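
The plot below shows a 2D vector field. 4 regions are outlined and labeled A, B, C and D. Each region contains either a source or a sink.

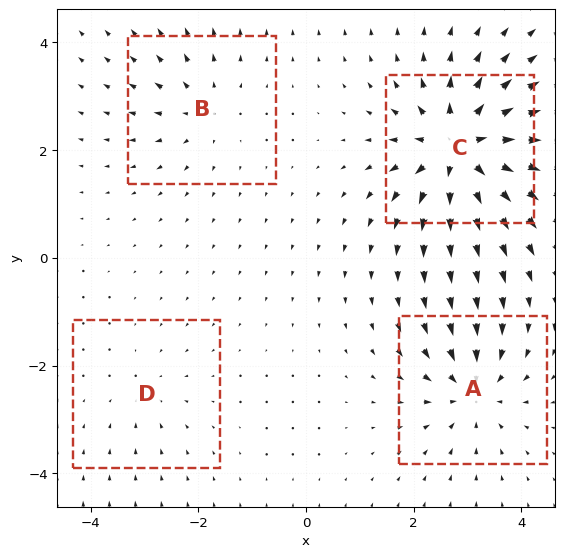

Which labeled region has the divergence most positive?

Divergence at each region's feature centre — A: about -6, B: about +4, C: about +9, D: about -2. Region C is most positive.

C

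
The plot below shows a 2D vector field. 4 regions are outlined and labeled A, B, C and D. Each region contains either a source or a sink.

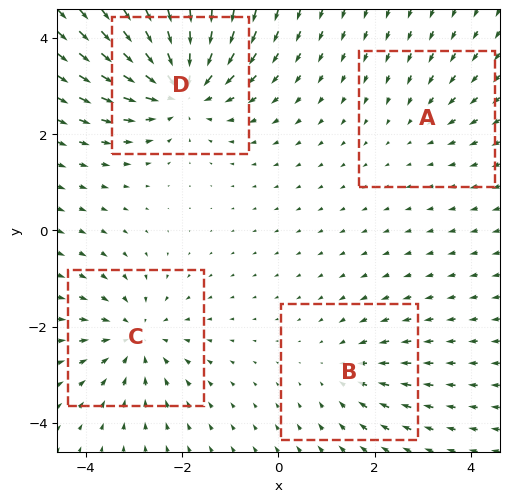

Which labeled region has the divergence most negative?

D

Divergence at each region's feature centre — A: about -2, B: about -3, C: about -5, D: about -7. Region D is most negative.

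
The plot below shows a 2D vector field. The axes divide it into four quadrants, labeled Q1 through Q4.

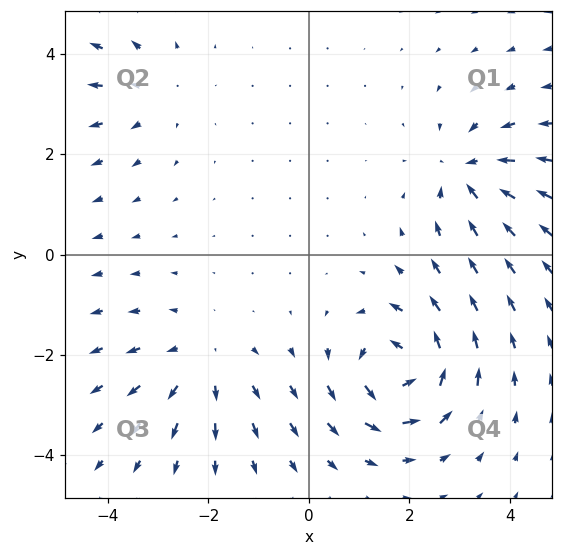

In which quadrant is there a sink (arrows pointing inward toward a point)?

Q1

The sink sits at approximately (3.2, 1.6), which lies in quadrant Q1. The divergence there is about -5, negative as expected for a sink.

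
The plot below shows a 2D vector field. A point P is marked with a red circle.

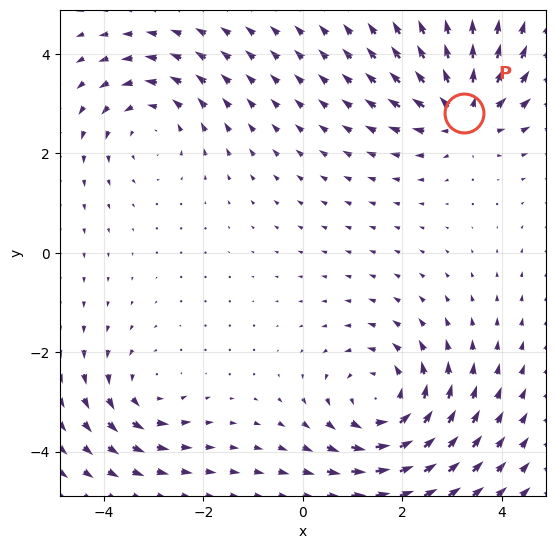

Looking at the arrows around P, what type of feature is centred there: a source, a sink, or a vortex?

At P (3.2, 2.8) the arrows spread outward. Divergence about +5, curl ≈0 — positive divergence with near-zero curl is a source.

source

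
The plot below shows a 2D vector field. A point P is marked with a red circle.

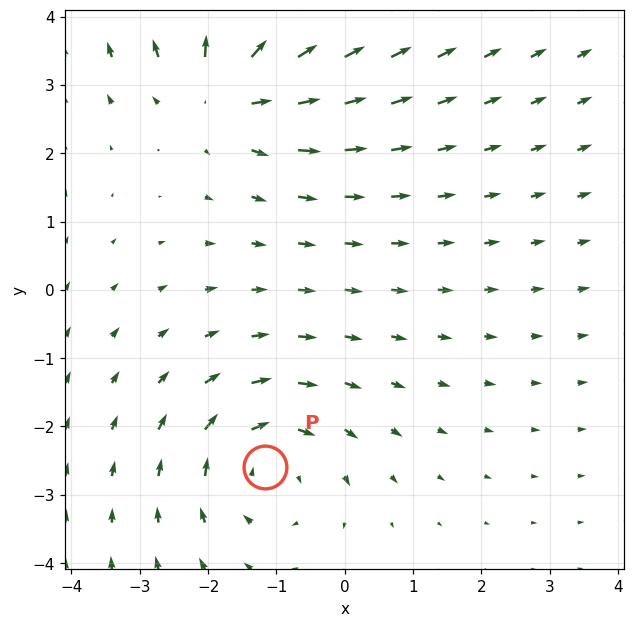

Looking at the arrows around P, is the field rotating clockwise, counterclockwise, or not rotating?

Near P at (-1.2, -2.6) the arrows circulate clockwise. The curl (z-component) there is about -4; negative curl means clockwise rotation.

clockwise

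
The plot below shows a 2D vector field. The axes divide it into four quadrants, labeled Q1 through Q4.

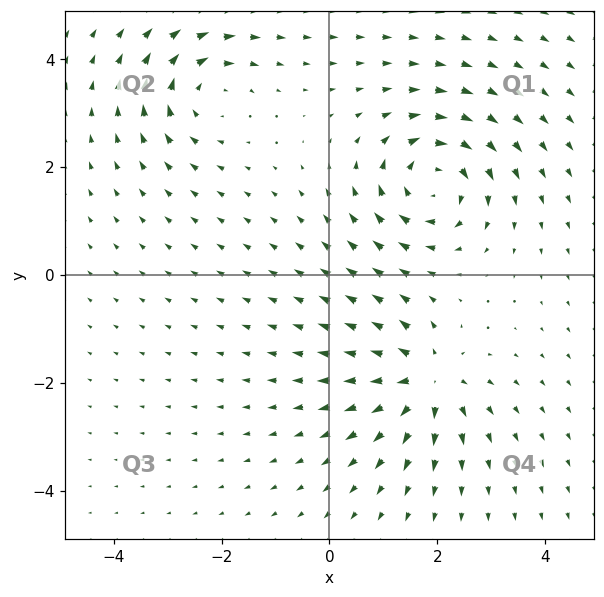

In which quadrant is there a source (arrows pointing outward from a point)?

The source sits at approximately (1.8, -2.0), which lies in quadrant Q4. The divergence there is about +6, positive as expected for a source.

Q4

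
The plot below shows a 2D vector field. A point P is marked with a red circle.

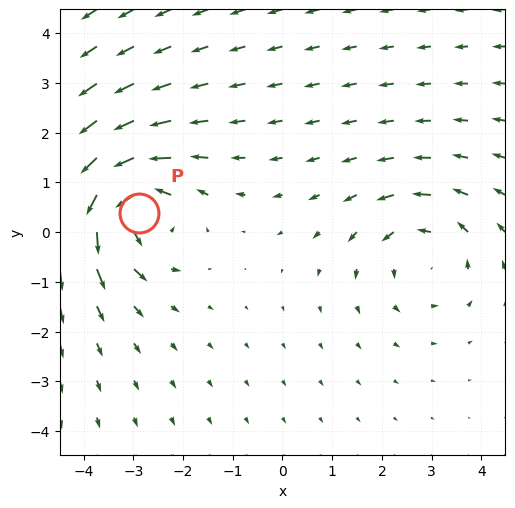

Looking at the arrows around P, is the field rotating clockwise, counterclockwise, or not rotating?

counterclockwise

Near P at (-2.9, 0.4) the arrows circulate counterclockwise. The curl (z-component) there is about +6; positive curl means counterclockwise rotation.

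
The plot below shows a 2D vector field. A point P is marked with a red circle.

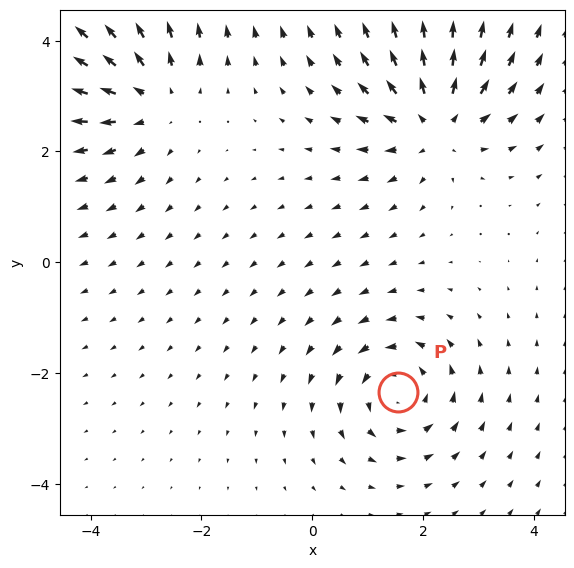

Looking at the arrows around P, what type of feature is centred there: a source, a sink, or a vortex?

At P (1.5, -2.4) the arrows circulate counterclockwise. Divergence ≈0, curl about +4 — near-zero divergence with nonzero curl is a vortex.

vortex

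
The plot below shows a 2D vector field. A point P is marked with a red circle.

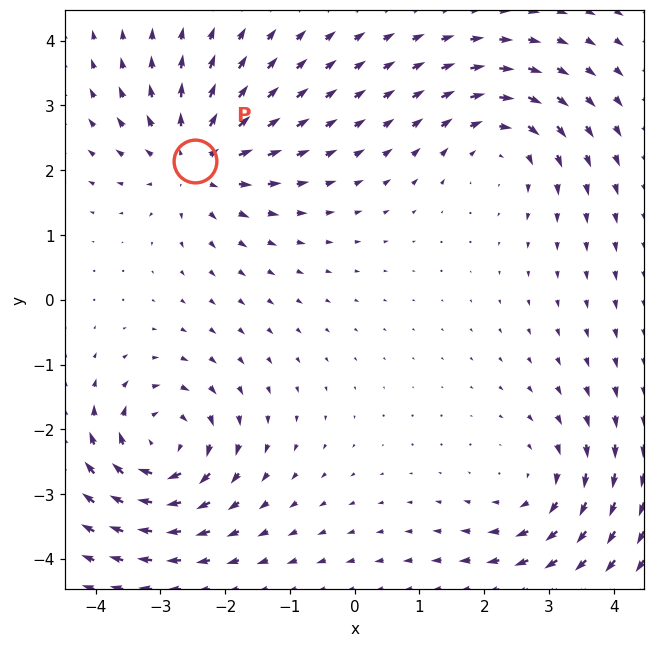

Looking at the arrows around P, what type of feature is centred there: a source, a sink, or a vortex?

At P (-2.5, 2.1) the arrows spread outward. Divergence about +5, curl ≈0 — positive divergence with near-zero curl is a source.

source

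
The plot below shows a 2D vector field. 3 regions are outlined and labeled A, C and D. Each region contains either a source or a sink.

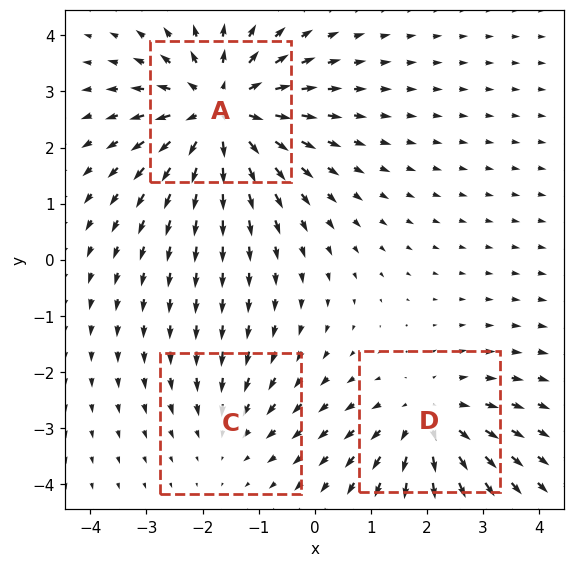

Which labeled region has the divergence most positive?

A

Divergence at each region's feature centre — A: about +5, C: about -2, D: about +3. Region A is most positive.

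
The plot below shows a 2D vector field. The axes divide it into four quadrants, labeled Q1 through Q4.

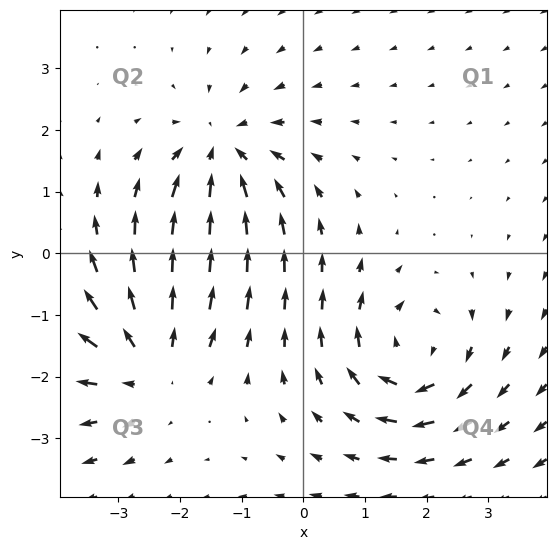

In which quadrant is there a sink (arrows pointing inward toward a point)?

The sink sits at approximately (-1.3, 1.6), which lies in quadrant Q2. The divergence there is about -3, negative as expected for a sink.

Q2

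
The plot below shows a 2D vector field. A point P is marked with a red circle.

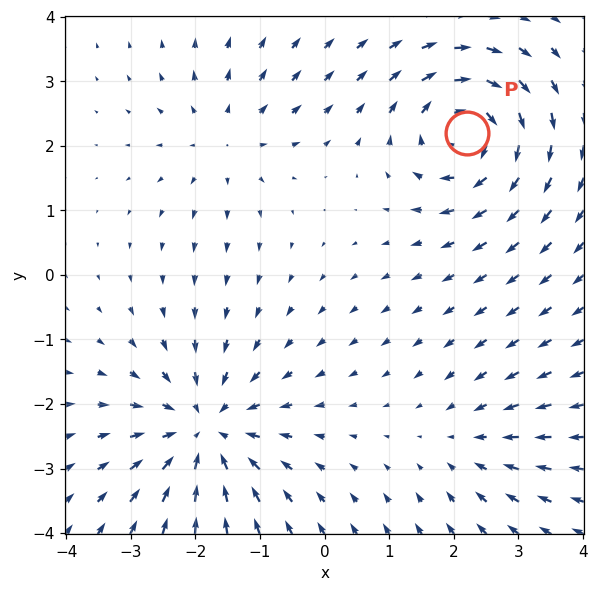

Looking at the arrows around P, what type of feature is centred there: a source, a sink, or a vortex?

At P (2.2, 2.2) the arrows circulate clockwise. Divergence ≈0, curl about -6 — near-zero divergence with nonzero curl is a vortex.

vortex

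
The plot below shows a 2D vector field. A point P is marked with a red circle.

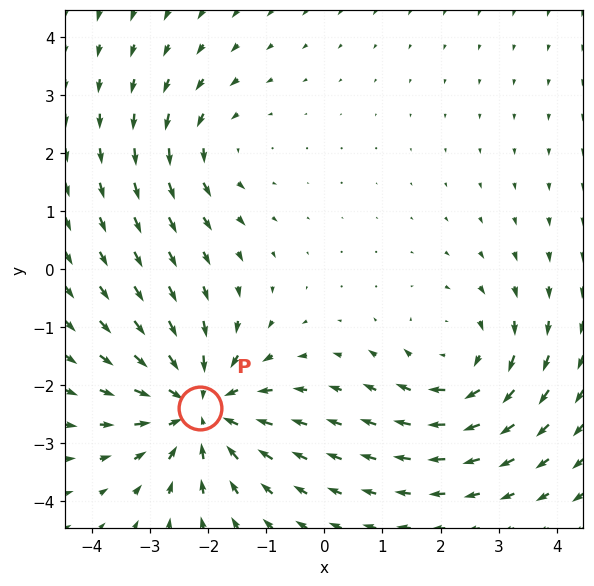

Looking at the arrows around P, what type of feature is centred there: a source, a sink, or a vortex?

At P (-2.1, -2.4) the arrows converge inward. Divergence about -5, curl ≈0 — negative divergence with near-zero curl is a sink.

sink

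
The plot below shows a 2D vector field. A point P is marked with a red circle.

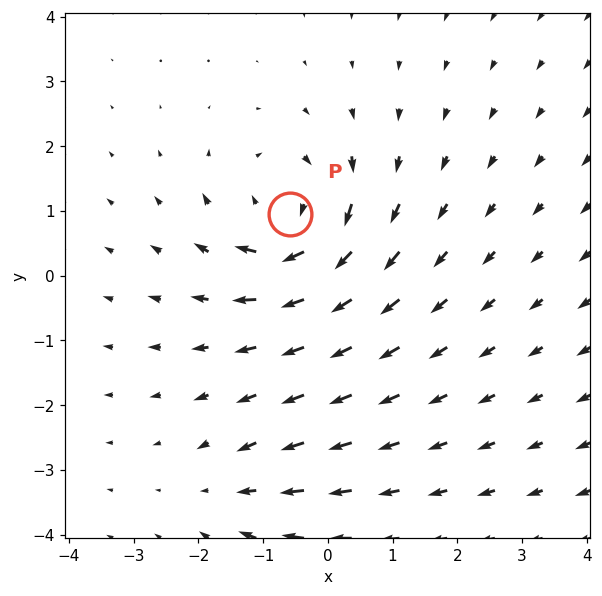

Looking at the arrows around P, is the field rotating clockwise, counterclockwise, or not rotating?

clockwise

Near P at (-0.6, 1.0) the arrows circulate clockwise. The curl (z-component) there is about -5; negative curl means clockwise rotation.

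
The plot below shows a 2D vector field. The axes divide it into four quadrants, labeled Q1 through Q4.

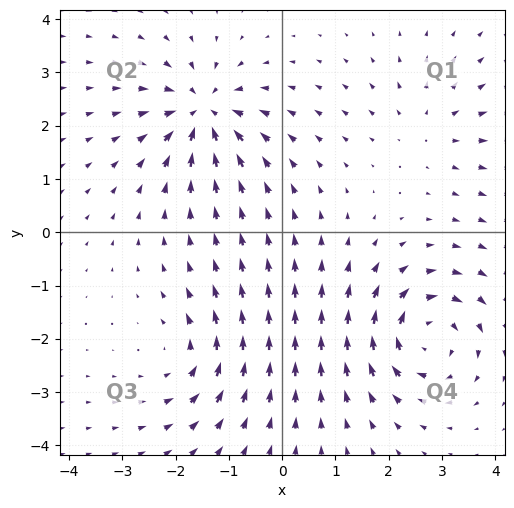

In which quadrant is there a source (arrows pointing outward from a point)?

Q1

The source sits at approximately (2.8, 2.0), which lies in quadrant Q1. The divergence there is about +2, positive as expected for a source.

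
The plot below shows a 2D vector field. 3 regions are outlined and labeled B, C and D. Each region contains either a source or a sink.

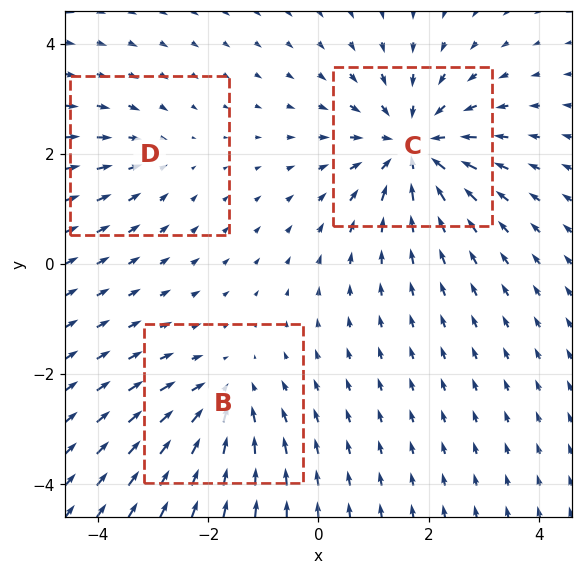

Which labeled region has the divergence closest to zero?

D

Divergence at each region's feature centre — B: about -3, C: about -5, D: about -2. Region D is closest to zero.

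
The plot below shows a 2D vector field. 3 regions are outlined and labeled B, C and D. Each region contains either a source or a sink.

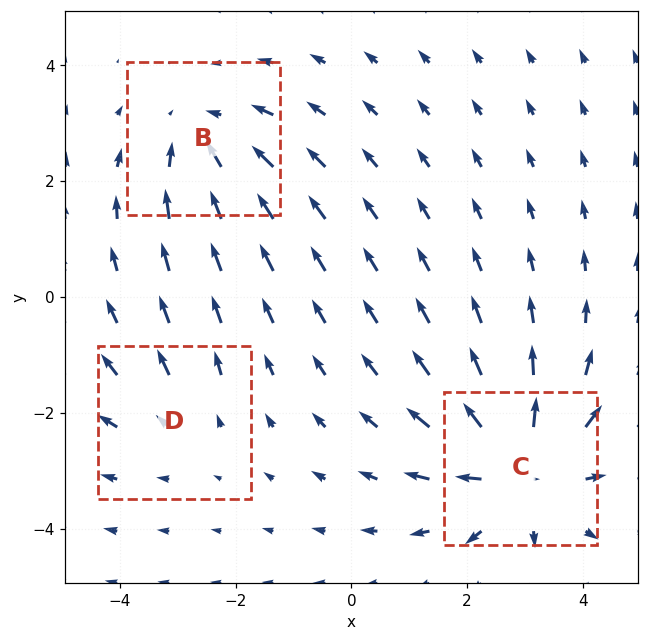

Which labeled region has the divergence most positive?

Divergence at each region's feature centre — B: about -3, C: about +5, D: about +2. Region C is most positive.

C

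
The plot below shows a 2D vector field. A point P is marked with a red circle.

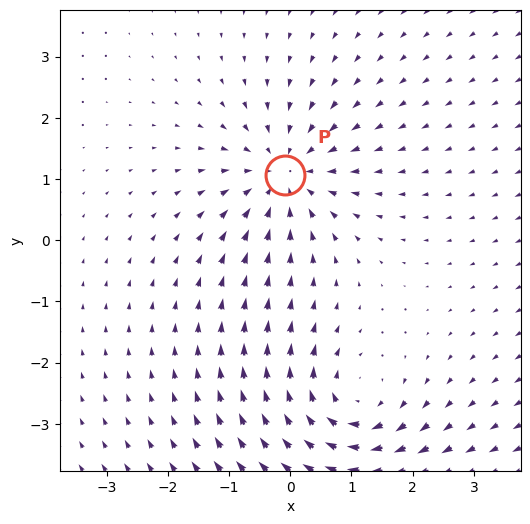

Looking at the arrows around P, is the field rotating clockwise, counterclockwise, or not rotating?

Near P at (-0.1, 1.1) the arrows show no circulation. The curl there is ≈0.

not rotating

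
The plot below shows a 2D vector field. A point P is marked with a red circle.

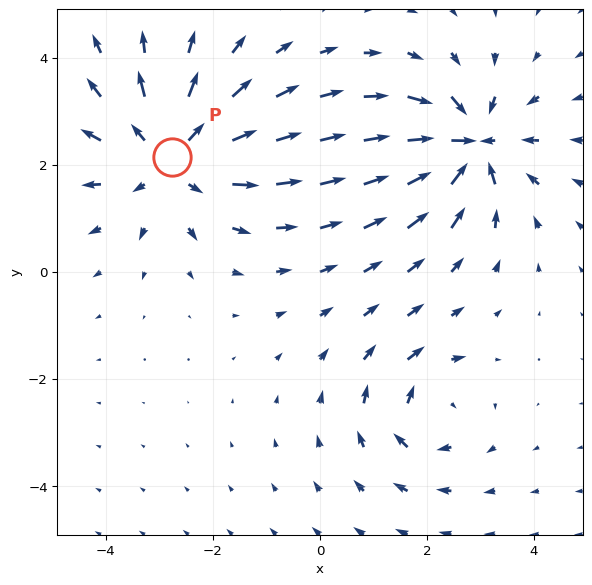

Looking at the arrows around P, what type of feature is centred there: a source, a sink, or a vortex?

At P (-2.8, 2.1) the arrows spread outward. Divergence about +4, curl ≈0 — positive divergence with near-zero curl is a source.

source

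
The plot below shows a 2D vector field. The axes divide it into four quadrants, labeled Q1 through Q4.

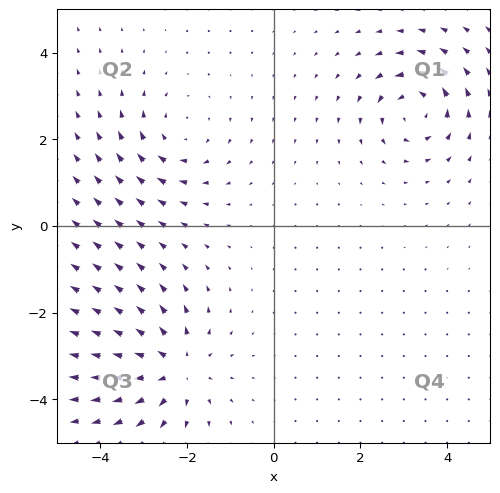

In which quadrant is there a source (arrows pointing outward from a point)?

The source sits at approximately (-2.3, -3.3), which lies in quadrant Q3. The divergence there is about +4, positive as expected for a source.

Q3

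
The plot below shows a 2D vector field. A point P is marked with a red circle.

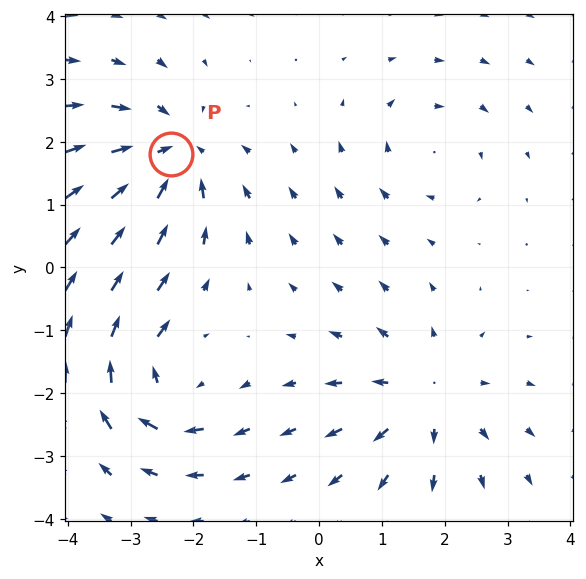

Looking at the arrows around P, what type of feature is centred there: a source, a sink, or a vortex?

sink

At P (-2.4, 1.8) the arrows converge inward. Divergence about -6, curl ≈0 — negative divergence with near-zero curl is a sink.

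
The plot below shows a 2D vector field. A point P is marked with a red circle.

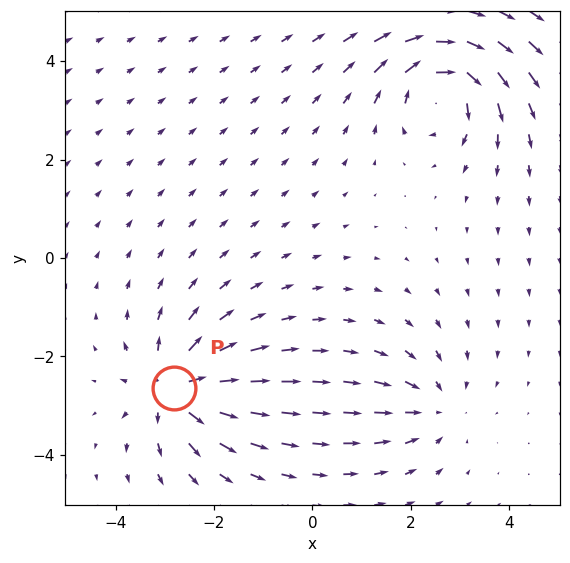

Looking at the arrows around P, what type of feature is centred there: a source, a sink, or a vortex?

source

At P (-2.8, -2.7) the arrows spread outward. Divergence about +6, curl ≈0 — positive divergence with near-zero curl is a source.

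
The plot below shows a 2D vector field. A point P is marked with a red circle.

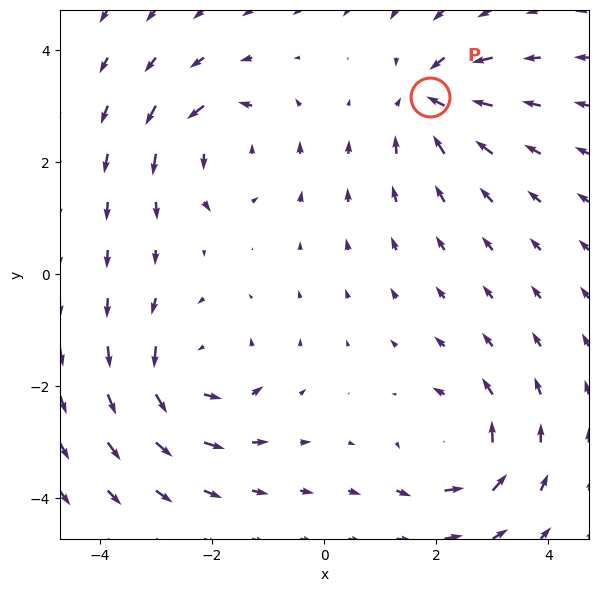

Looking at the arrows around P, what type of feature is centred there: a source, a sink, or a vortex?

sink

At P (1.9, 3.2) the arrows converge inward. Divergence about -6, curl ≈0 — negative divergence with near-zero curl is a sink.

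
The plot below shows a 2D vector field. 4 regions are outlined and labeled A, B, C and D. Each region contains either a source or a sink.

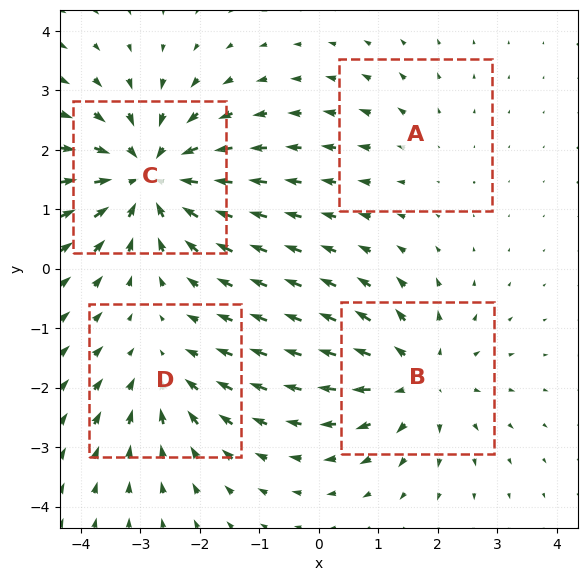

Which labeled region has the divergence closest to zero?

A

Divergence at each region's feature centre — A: about +2, B: about +4, C: about -6, D: about -3. Region A is closest to zero.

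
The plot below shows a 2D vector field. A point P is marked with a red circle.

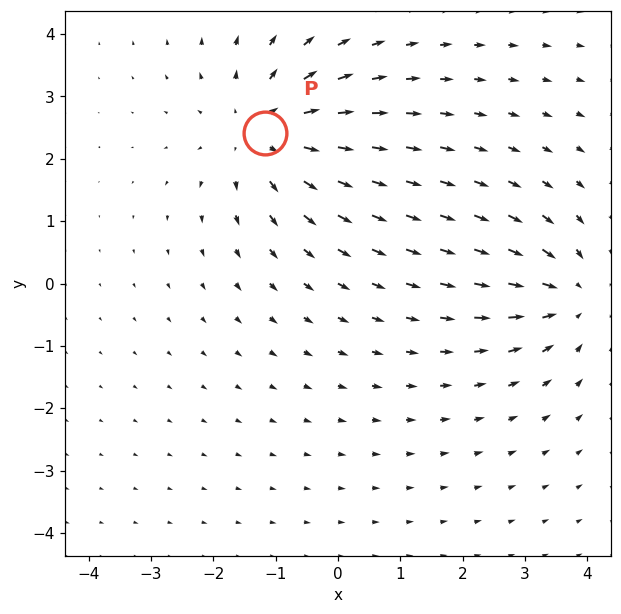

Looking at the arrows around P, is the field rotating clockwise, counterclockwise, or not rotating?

not rotating

Near P at (-1.2, 2.4) the arrows show no circulation. The curl there is ≈0.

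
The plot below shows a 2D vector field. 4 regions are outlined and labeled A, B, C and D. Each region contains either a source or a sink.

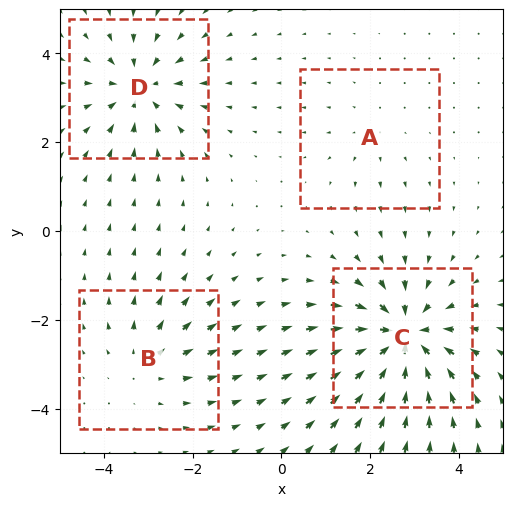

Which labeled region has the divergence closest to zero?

A

Divergence at each region's feature centre — A: about +2, B: about +3, C: about -8, D: about -5. Region A is closest to zero.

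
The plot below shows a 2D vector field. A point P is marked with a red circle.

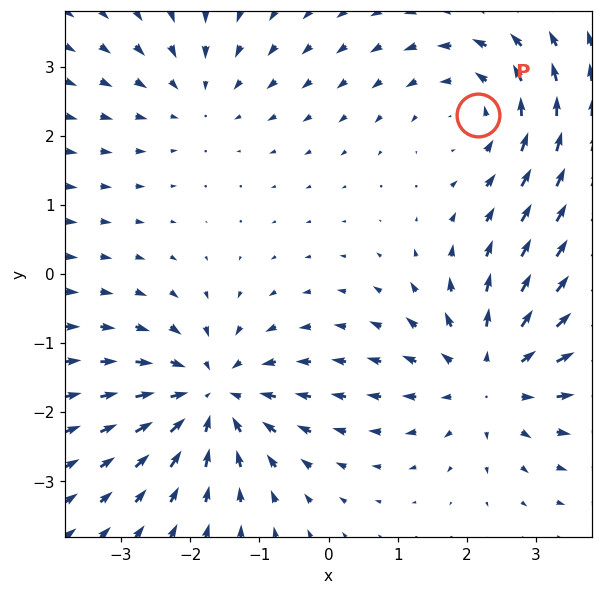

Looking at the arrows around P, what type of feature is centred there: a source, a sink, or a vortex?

At P (2.2, 2.3) the arrows circulate counterclockwise. Divergence ≈0, curl about +3 — near-zero divergence with nonzero curl is a vortex.

vortex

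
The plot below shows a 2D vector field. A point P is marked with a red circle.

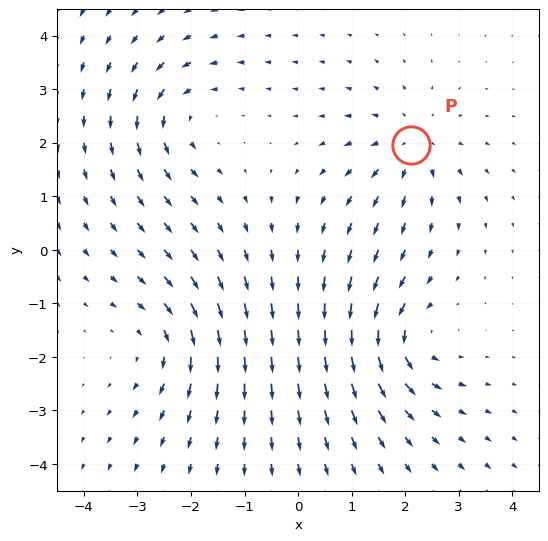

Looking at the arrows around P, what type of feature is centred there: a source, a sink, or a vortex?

At P (2.1, 2.0) the arrows spread outward. Divergence about +4, curl ≈0 — positive divergence with near-zero curl is a source.

source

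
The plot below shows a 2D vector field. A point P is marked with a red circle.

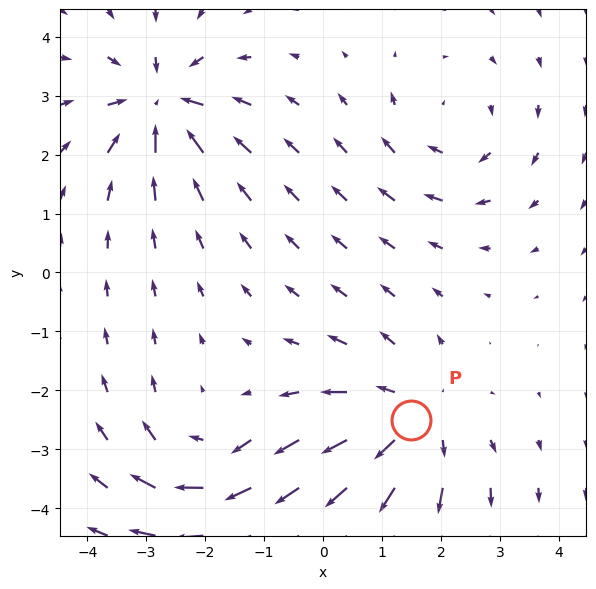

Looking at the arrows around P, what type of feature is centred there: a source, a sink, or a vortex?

source

At P (1.5, -2.5) the arrows spread outward. Divergence about +4, curl ≈0 — positive divergence with near-zero curl is a source.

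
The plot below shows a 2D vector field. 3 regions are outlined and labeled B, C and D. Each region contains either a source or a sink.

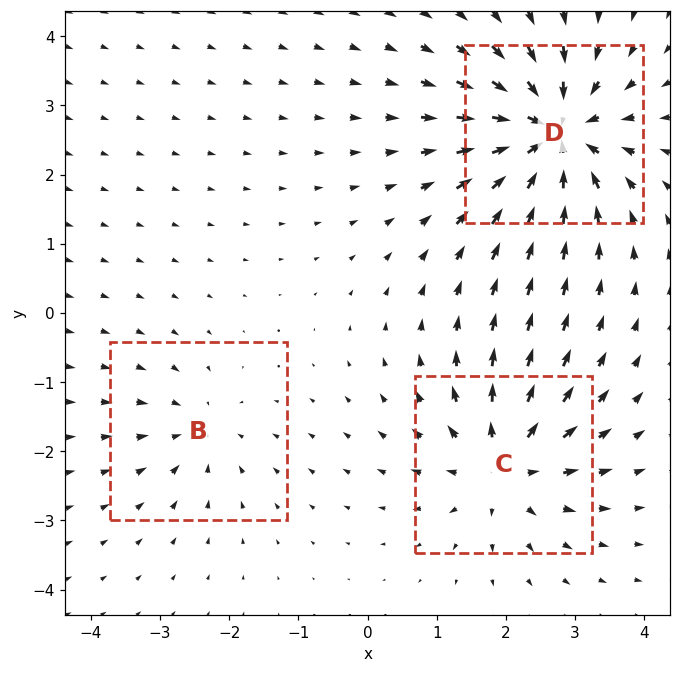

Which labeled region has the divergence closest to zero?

B

Divergence at each region's feature centre — B: about -3, C: about +4, D: about -6. Region B is closest to zero.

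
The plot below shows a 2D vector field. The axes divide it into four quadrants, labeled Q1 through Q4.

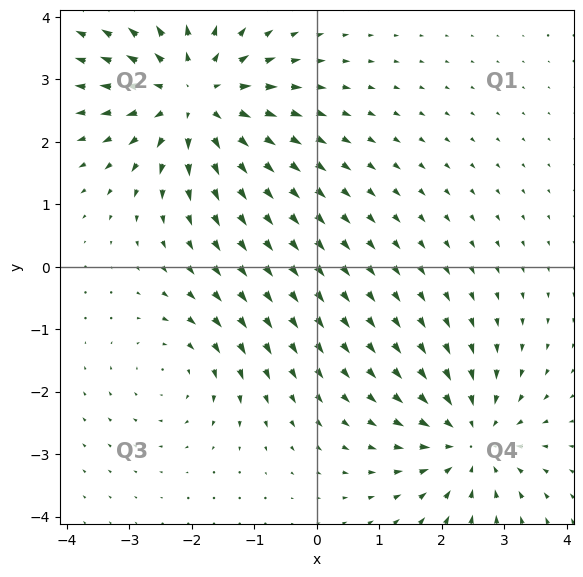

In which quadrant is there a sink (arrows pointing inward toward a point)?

The sink sits at approximately (2.5, -2.8), which lies in quadrant Q4. The divergence there is about -4, negative as expected for a sink.

Q4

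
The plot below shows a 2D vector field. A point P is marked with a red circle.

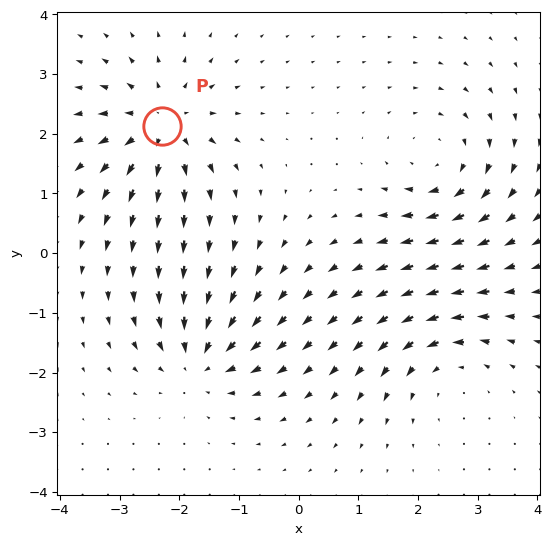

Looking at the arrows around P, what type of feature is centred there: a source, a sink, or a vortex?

source

At P (-2.3, 2.1) the arrows spread outward. Divergence about +7, curl ≈0 — positive divergence with near-zero curl is a source.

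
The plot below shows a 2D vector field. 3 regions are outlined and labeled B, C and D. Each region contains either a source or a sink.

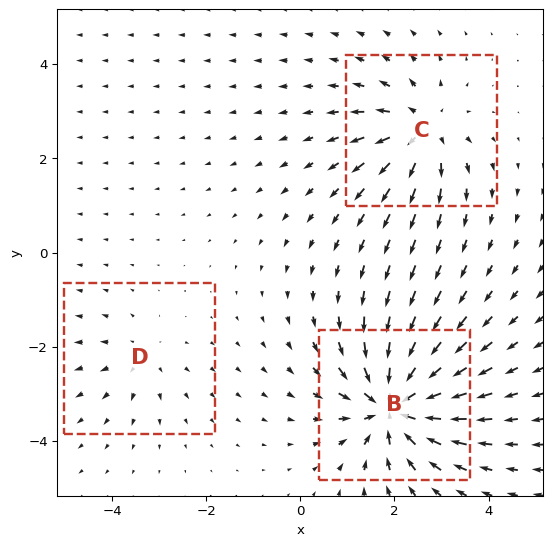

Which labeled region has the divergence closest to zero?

D

Divergence at each region's feature centre — B: about -6, C: about +4, D: about +2. Region D is closest to zero.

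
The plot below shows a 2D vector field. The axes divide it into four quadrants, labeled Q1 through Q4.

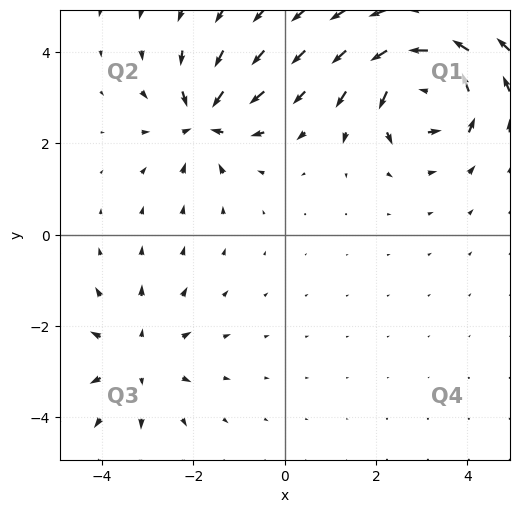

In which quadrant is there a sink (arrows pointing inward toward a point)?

Q2

The sink sits at approximately (-1.8, 2.5), which lies in quadrant Q2. The divergence there is about -4, negative as expected for a sink.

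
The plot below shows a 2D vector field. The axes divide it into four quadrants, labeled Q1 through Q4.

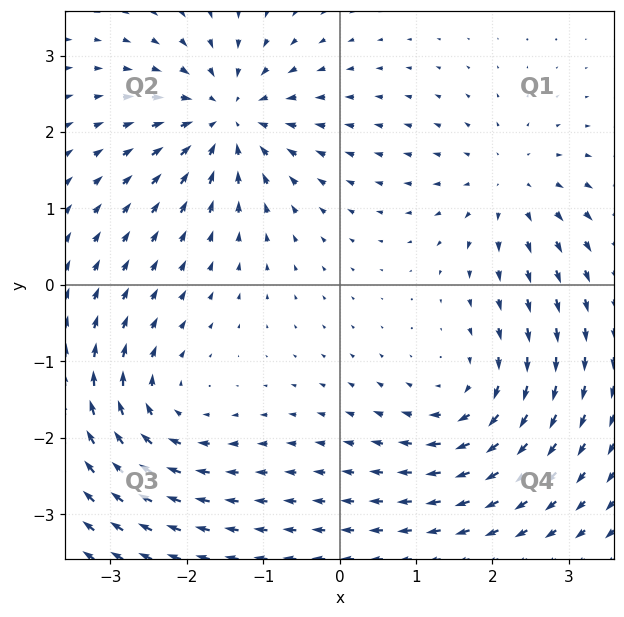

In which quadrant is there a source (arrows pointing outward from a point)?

Q1

The source sits at approximately (2.2, 1.3), which lies in quadrant Q1. The divergence there is about +4, positive as expected for a source.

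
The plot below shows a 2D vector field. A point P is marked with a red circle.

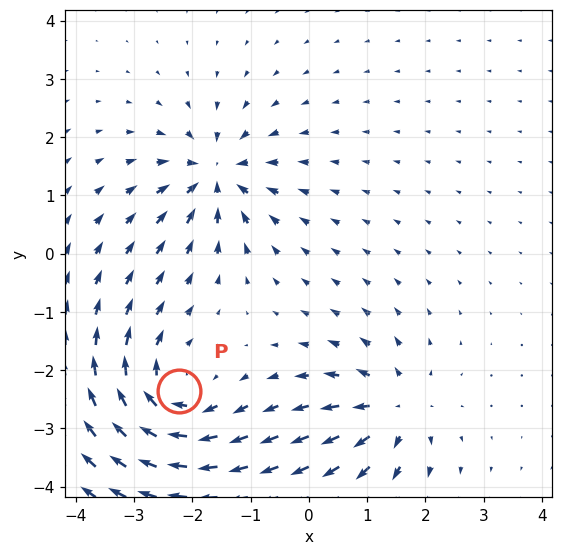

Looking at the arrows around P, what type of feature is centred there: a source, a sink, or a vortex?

vortex

At P (-2.2, -2.4) the arrows circulate clockwise. Divergence ≈0, curl about -5 — near-zero divergence with nonzero curl is a vortex.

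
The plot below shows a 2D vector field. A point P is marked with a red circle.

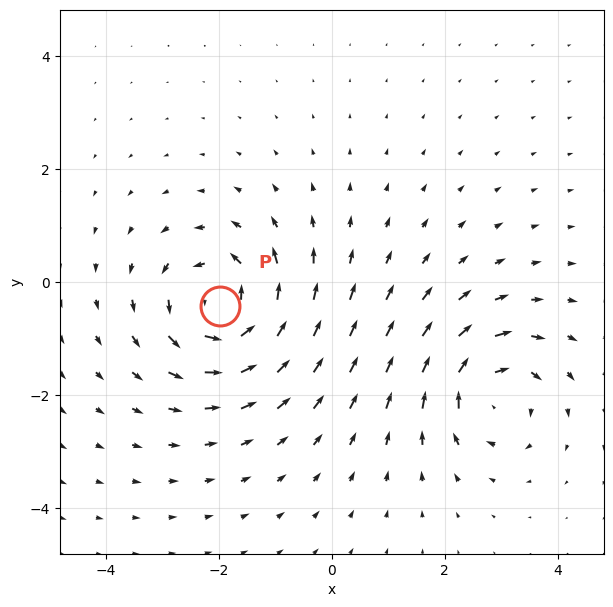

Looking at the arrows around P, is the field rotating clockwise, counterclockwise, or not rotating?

counterclockwise

Near P at (-2.0, -0.4) the arrows circulate counterclockwise. The curl (z-component) there is about +6; positive curl means counterclockwise rotation.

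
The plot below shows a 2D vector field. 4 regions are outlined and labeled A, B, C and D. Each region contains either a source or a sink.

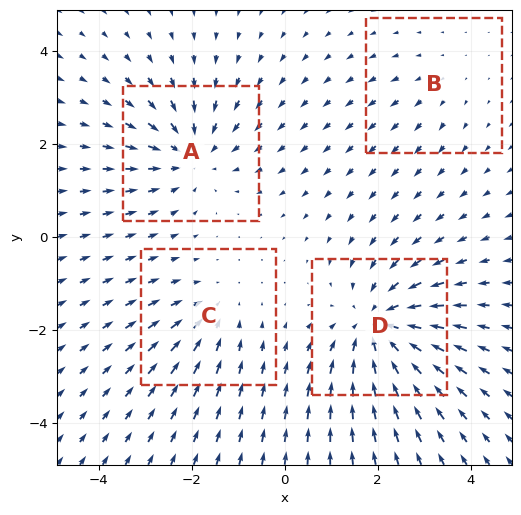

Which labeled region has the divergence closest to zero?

Divergence at each region's feature centre — A: about -5, B: about +2, C: about -3, D: about -6. Region B is closest to zero.

B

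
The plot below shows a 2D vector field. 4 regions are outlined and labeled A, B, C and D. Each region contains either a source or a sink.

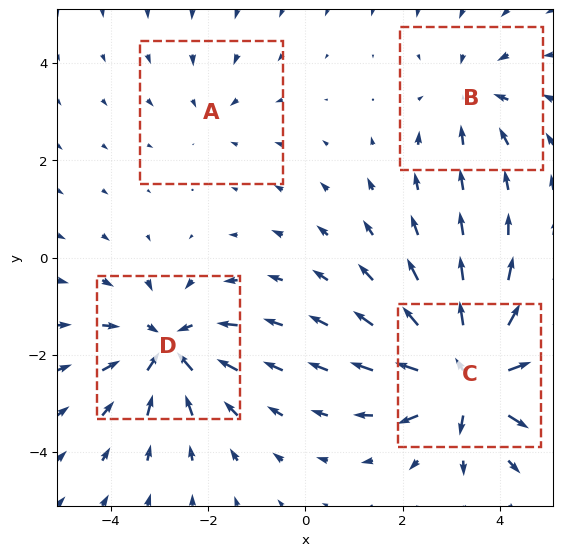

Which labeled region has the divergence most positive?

C

Divergence at each region's feature centre — A: about -2, B: about -3, C: about +7, D: about -5. Region C is most positive.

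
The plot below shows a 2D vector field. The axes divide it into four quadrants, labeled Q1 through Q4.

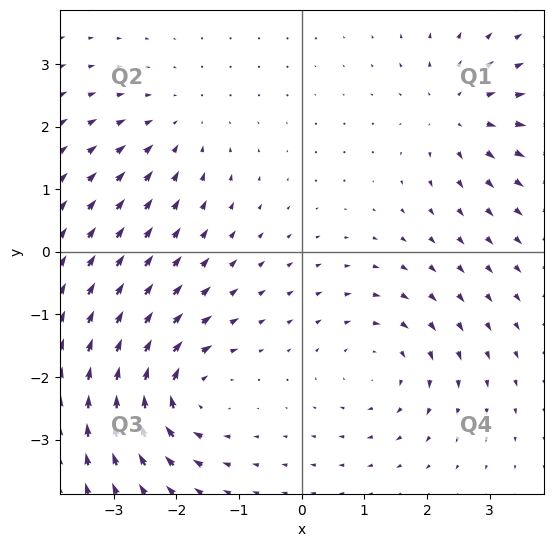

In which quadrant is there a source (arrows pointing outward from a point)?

Q1

The source sits at approximately (2.5, 2.2), which lies in quadrant Q1. The divergence there is about +5, positive as expected for a source.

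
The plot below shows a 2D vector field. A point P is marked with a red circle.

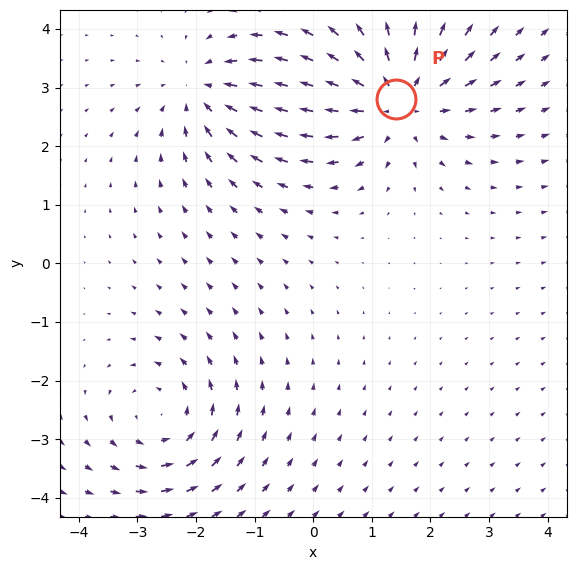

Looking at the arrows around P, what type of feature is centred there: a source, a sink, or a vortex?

At P (1.4, 2.8) the arrows spread outward. Divergence about +4, curl ≈0 — positive divergence with near-zero curl is a source.

source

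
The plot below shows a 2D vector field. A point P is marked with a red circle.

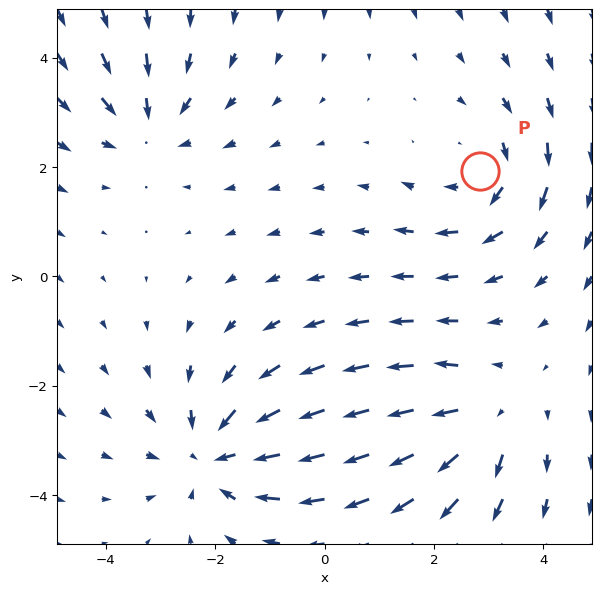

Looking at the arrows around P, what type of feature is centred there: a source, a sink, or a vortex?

At P (2.8, 1.9) the arrows circulate clockwise. Divergence ≈0, curl about -3 — near-zero divergence with nonzero curl is a vortex.

vortex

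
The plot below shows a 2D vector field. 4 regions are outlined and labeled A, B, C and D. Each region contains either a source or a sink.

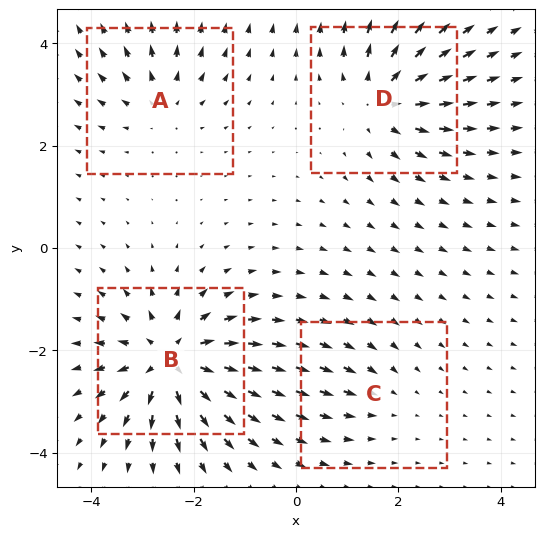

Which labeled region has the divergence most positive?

B

Divergence at each region's feature centre — A: about +4, B: about +8, C: about -2, D: about +6. Region B is most positive.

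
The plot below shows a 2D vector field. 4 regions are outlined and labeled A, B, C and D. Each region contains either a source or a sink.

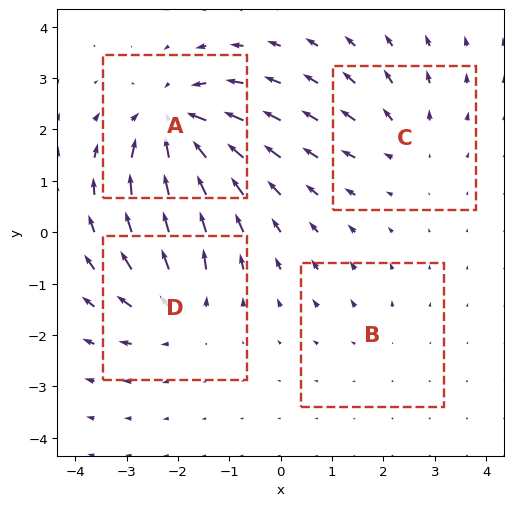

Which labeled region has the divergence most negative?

Divergence at each region's feature centre — A: about -7, B: about +2, C: about +3, D: about +5. Region A is most negative.

A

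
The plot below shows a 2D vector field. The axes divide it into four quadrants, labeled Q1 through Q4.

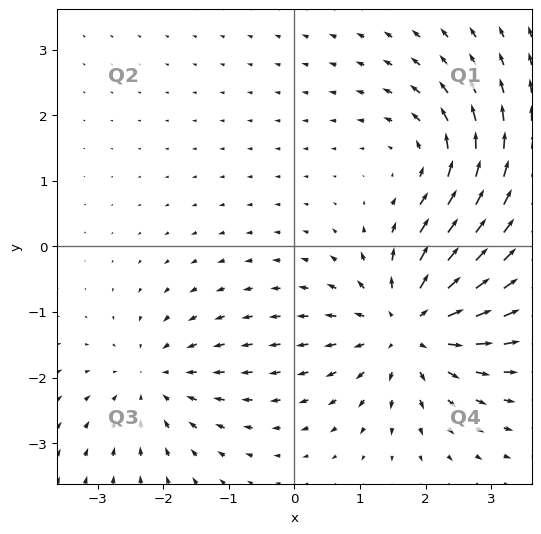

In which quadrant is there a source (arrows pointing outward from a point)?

The source sits at approximately (1.8, -1.2), which lies in quadrant Q4. The divergence there is about +5, positive as expected for a source.

Q4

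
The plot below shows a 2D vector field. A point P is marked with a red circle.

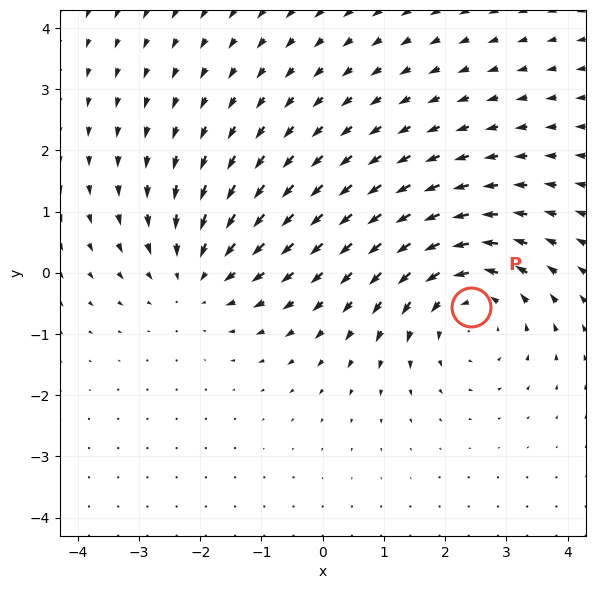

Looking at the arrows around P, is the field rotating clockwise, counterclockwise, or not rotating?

counterclockwise

Near P at (2.4, -0.6) the arrows circulate counterclockwise. The curl (z-component) there is about +3; positive curl means counterclockwise rotation.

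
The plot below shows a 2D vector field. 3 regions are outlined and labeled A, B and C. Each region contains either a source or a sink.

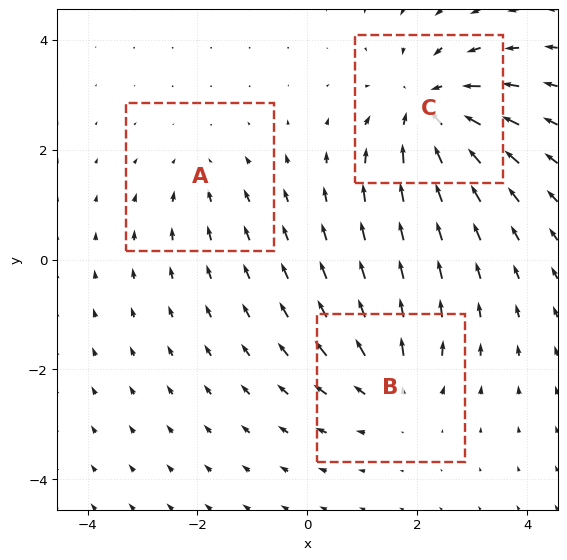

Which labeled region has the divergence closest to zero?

Divergence at each region's feature centre — A: about -2, B: about +3, C: about -4. Region A is closest to zero.

A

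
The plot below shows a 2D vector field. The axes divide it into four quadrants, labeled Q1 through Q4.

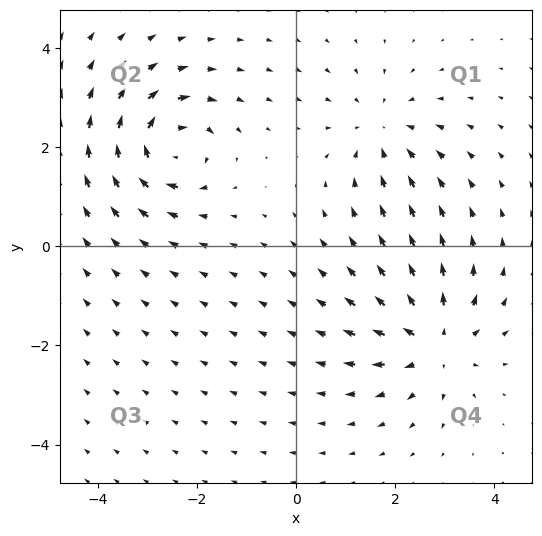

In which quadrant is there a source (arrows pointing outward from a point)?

Q4

The source sits at approximately (2.8, -1.9), which lies in quadrant Q4. The divergence there is about +5, positive as expected for a source.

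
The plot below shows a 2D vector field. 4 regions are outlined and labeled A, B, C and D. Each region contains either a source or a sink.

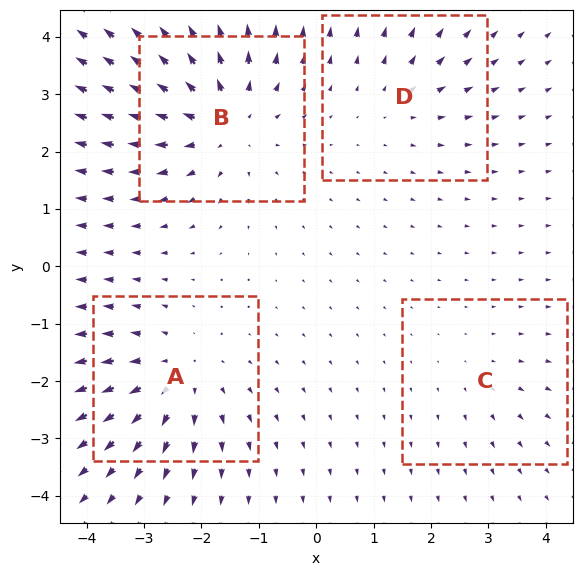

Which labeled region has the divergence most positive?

Divergence at each region's feature centre — A: about +5, B: about +6, C: about +2, D: about +3. Region B is most positive.

B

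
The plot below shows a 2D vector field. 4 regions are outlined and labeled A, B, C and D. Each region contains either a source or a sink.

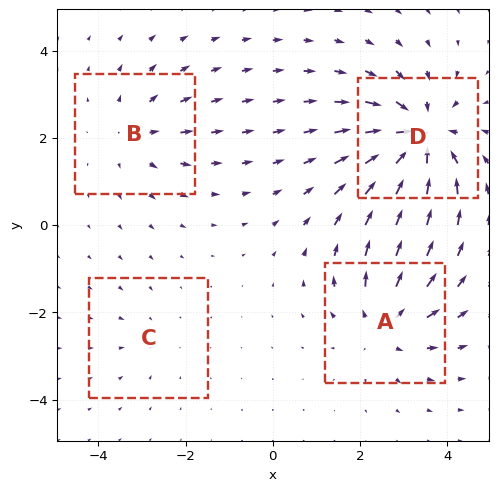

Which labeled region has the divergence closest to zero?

C

Divergence at each region's feature centre — A: about +5, B: about +3, C: about -2, D: about -7. Region C is closest to zero.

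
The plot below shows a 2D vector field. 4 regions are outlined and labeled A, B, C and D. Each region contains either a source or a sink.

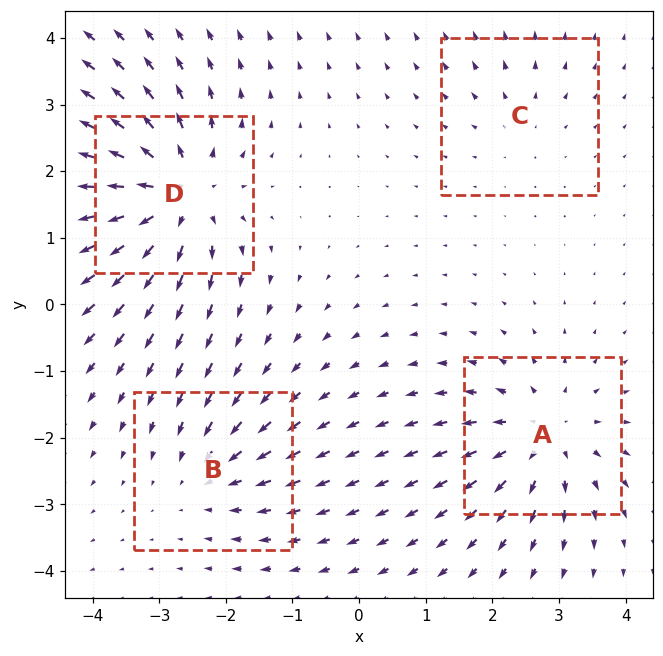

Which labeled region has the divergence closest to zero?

C

Divergence at each region's feature centre — A: about +5, B: about -3, C: about +2, D: about +7. Region C is closest to zero.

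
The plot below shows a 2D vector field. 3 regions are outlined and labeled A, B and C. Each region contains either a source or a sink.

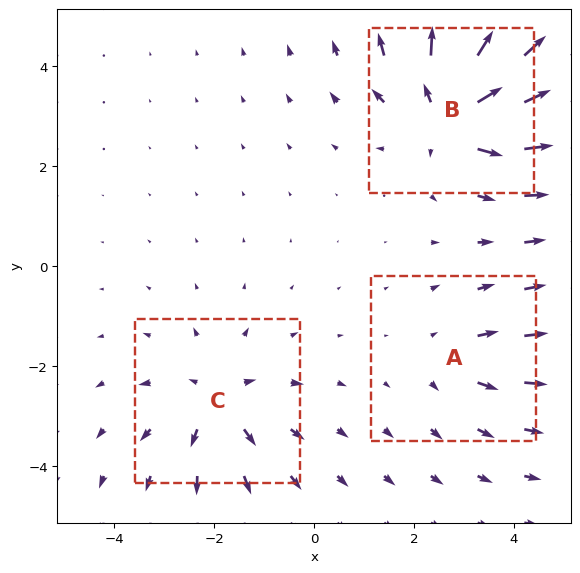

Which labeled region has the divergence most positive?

B

Divergence at each region's feature centre — A: about +2, B: about +6, C: about +4. Region B is most positive.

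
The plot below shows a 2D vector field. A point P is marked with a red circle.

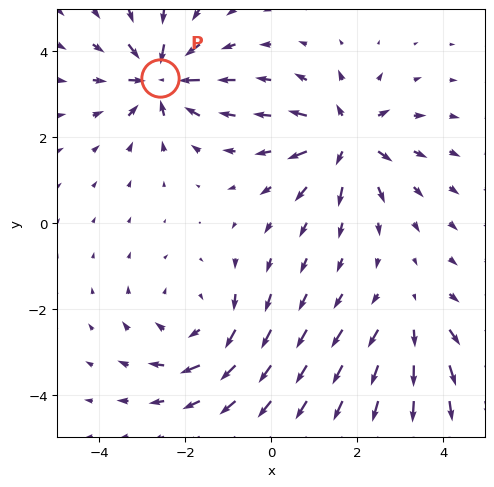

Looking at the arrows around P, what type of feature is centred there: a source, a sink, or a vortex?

sink

At P (-2.6, 3.4) the arrows converge inward. Divergence about -7, curl ≈0 — negative divergence with near-zero curl is a sink.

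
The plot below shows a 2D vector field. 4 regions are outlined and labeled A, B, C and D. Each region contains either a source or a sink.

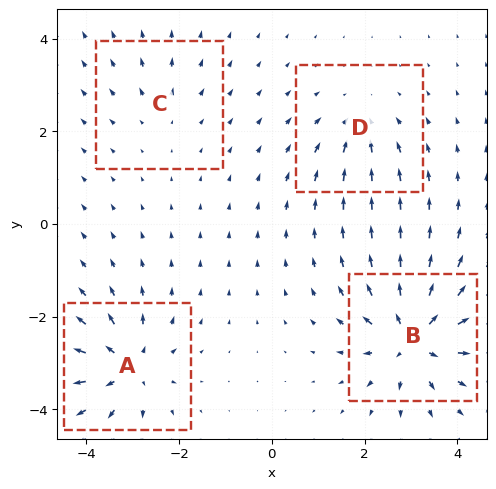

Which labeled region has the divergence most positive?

Divergence at each region's feature centre — A: about +7, B: about +8, C: about +3, D: about -4. Region B is most positive.

B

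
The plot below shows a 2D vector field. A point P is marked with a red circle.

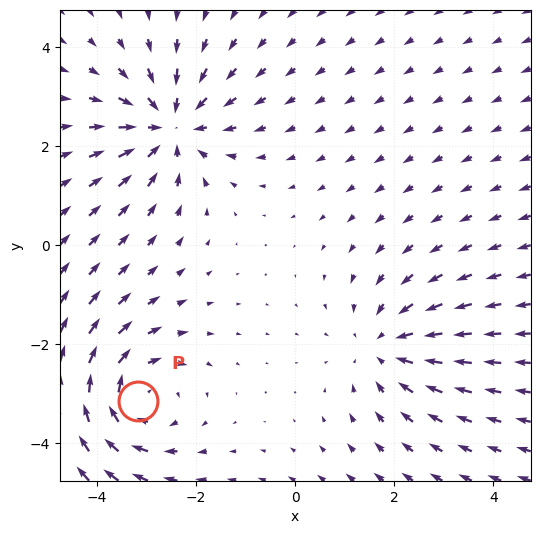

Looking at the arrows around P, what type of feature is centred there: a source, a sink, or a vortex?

vortex

At P (-3.2, -3.2) the arrows circulate clockwise. Divergence ≈0, curl about -4 — near-zero divergence with nonzero curl is a vortex.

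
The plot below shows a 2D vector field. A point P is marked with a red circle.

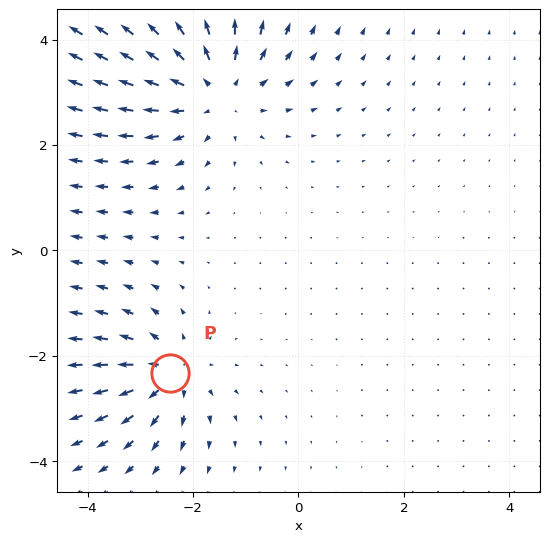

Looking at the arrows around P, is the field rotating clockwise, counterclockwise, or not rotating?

Near P at (-2.4, -2.3) the arrows show no circulation. The curl there is ≈0.

not rotating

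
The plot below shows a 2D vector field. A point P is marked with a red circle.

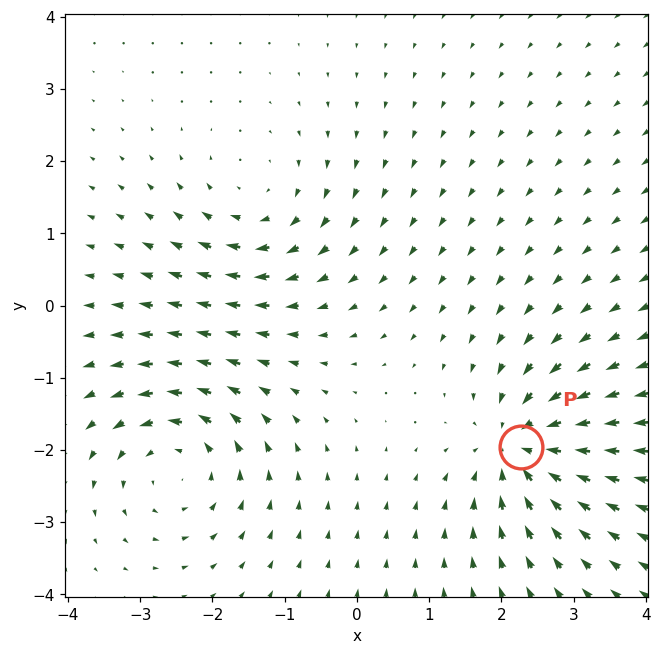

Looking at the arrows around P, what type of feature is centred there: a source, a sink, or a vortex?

sink

At P (2.3, -2.0) the arrows converge inward. Divergence about -6, curl ≈0 — negative divergence with near-zero curl is a sink.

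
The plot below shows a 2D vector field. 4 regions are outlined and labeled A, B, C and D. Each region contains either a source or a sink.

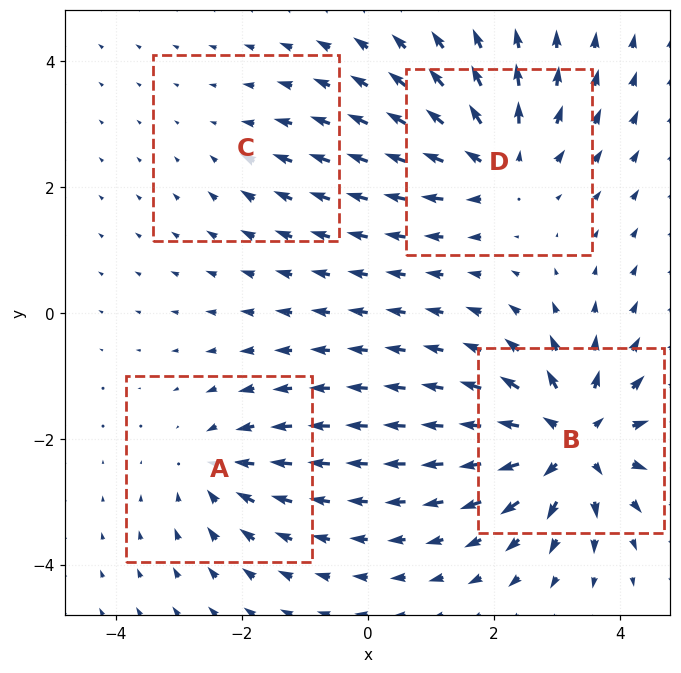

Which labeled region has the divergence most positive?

Divergence at each region's feature centre — A: about -4, B: about +7, C: about -2, D: about +5. Region B is most positive.

B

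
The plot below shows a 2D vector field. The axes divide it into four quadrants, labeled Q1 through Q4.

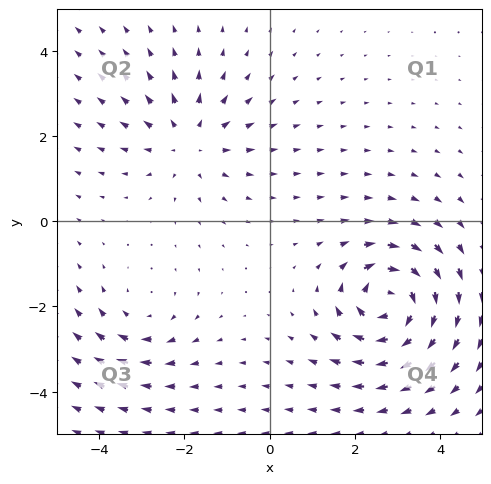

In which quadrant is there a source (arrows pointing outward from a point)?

Q2

The source sits at approximately (-1.9, 1.9), which lies in quadrant Q2. The divergence there is about +3, positive as expected for a source.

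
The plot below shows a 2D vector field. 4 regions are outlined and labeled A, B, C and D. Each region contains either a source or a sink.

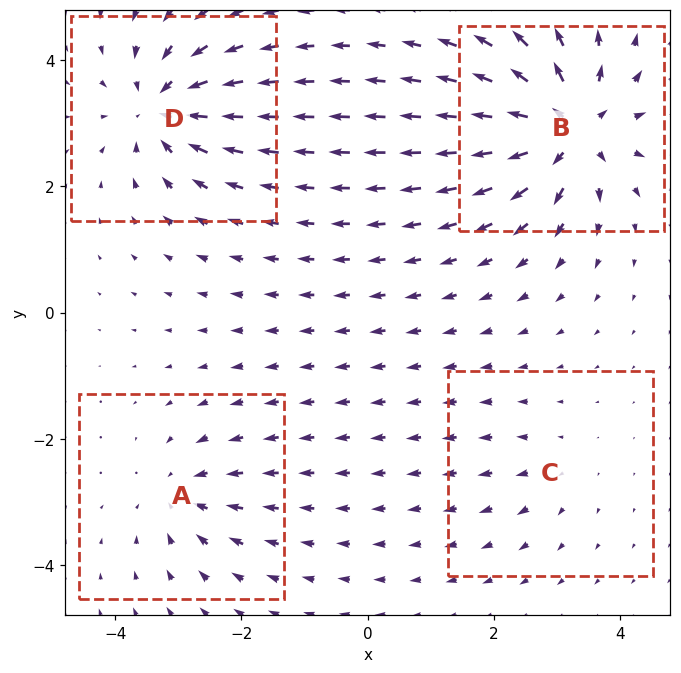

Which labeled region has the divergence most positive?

Divergence at each region's feature centre — A: about -4, B: about +8, C: about +2, D: about -6. Region B is most positive.

B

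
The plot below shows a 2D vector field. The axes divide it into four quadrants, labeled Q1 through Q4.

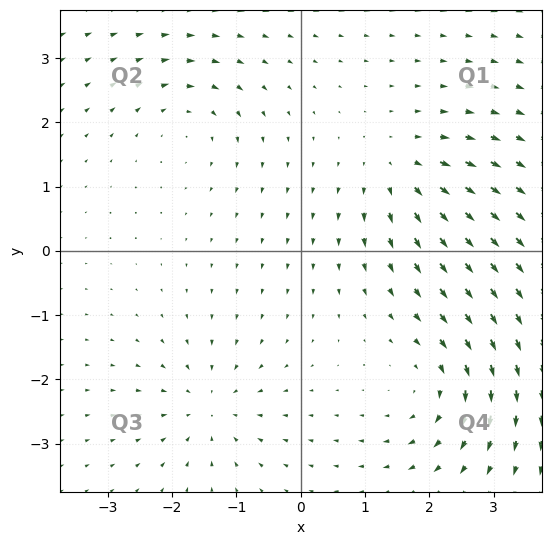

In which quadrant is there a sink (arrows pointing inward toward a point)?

The sink sits at approximately (-1.4, -2.4), which lies in quadrant Q3. The divergence there is about -4, negative as expected for a sink.

Q3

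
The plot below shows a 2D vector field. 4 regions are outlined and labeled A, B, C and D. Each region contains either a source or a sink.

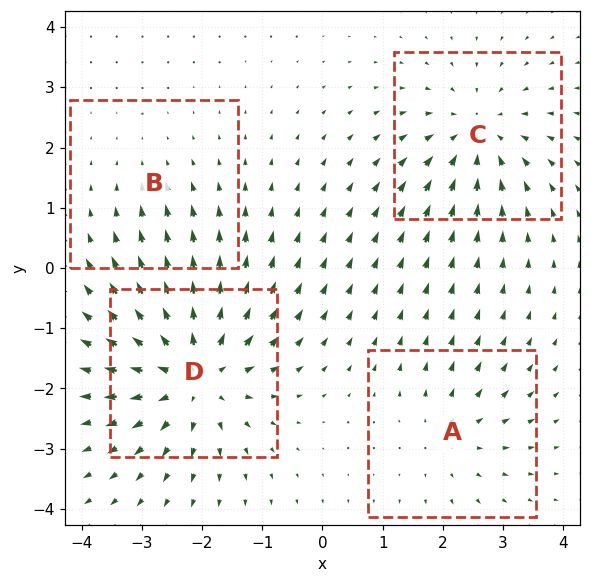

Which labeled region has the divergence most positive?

D

Divergence at each region's feature centre — A: about +3, B: about -2, C: about -5, D: about +7. Region D is most positive.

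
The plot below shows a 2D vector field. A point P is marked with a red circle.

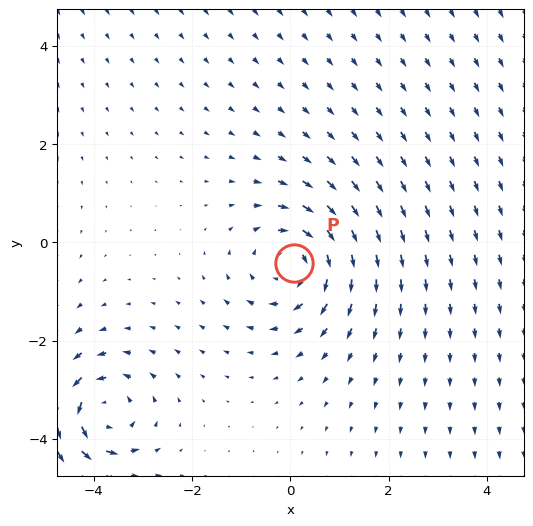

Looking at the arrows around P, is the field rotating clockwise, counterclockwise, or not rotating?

clockwise

Near P at (0.1, -0.4) the arrows circulate clockwise. The curl (z-component) there is about -3; negative curl means clockwise rotation.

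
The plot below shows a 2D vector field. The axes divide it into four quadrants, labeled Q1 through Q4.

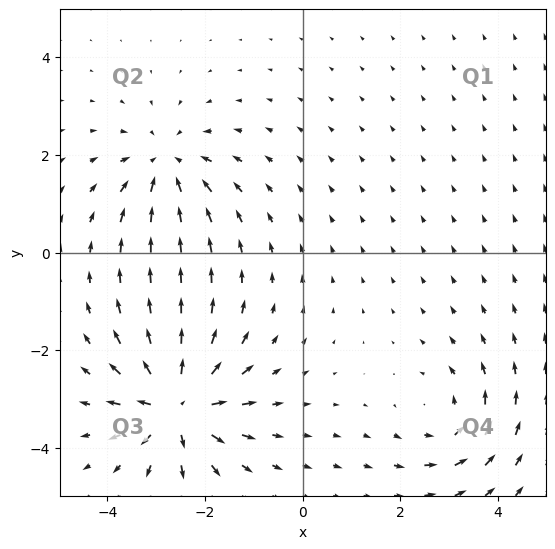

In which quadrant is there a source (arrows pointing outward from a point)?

The source sits at approximately (-2.6, -3.1), which lies in quadrant Q3. The divergence there is about +6, positive as expected for a source.

Q3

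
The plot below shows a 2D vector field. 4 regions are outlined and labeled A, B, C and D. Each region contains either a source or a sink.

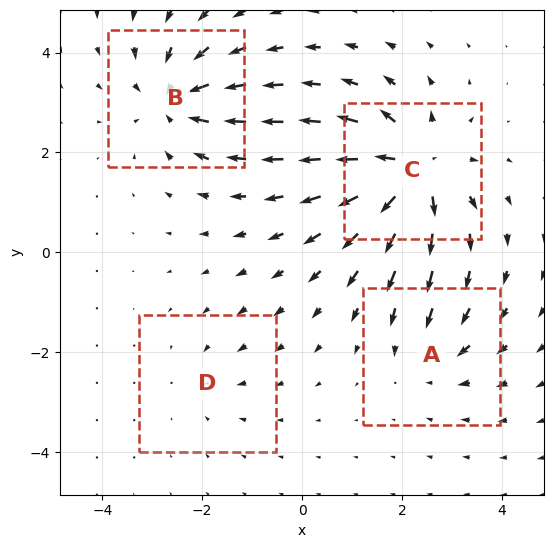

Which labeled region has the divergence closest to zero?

D

Divergence at each region's feature centre — A: about -3, B: about -6, C: about +8, D: about -2. Region D is closest to zero.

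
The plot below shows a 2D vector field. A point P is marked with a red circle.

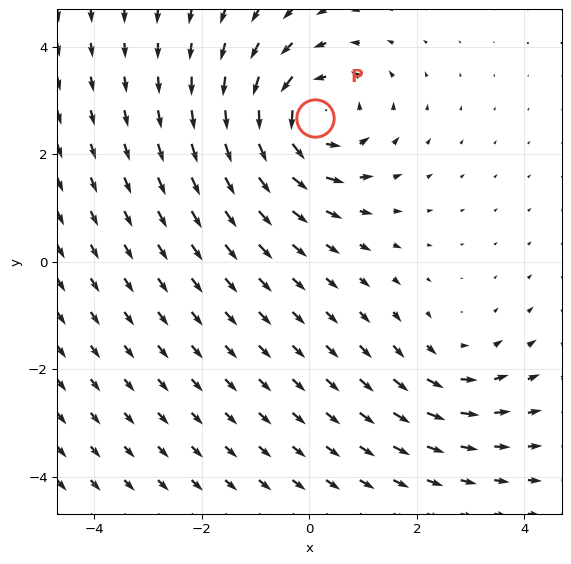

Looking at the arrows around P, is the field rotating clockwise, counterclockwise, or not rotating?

Near P at (0.1, 2.7) the arrows circulate counterclockwise. The curl (z-component) there is about +5; positive curl means counterclockwise rotation.

counterclockwise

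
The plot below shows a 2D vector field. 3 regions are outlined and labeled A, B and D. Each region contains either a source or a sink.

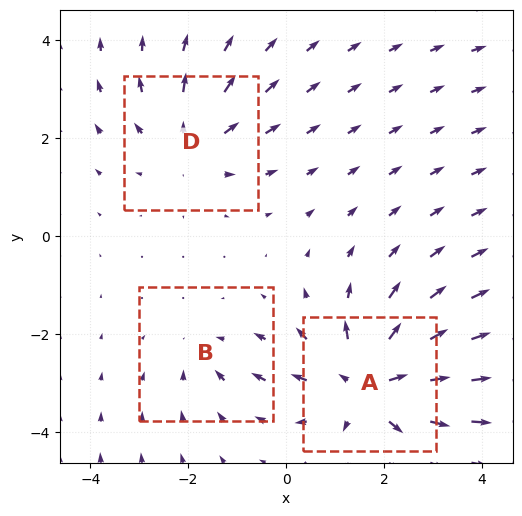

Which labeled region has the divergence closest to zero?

B

Divergence at each region's feature centre — A: about +5, B: about -2, D: about +3. Region B is closest to zero.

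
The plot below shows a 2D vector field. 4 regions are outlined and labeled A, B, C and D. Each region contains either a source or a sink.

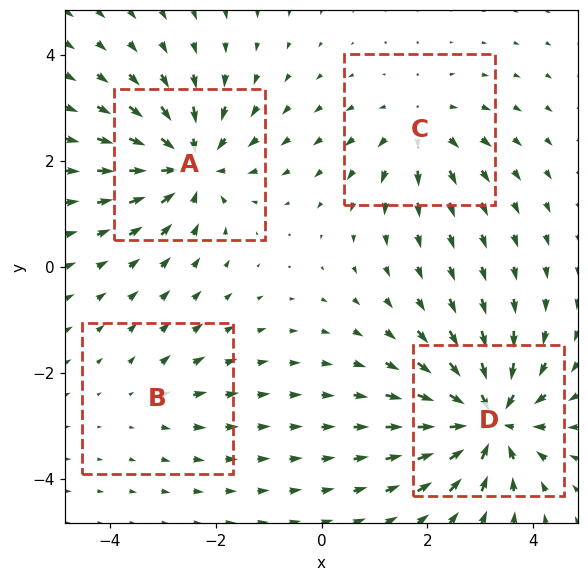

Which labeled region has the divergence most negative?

D

Divergence at each region's feature centre — A: about -6, B: about +2, C: about +4, D: about -7. Region D is most negative.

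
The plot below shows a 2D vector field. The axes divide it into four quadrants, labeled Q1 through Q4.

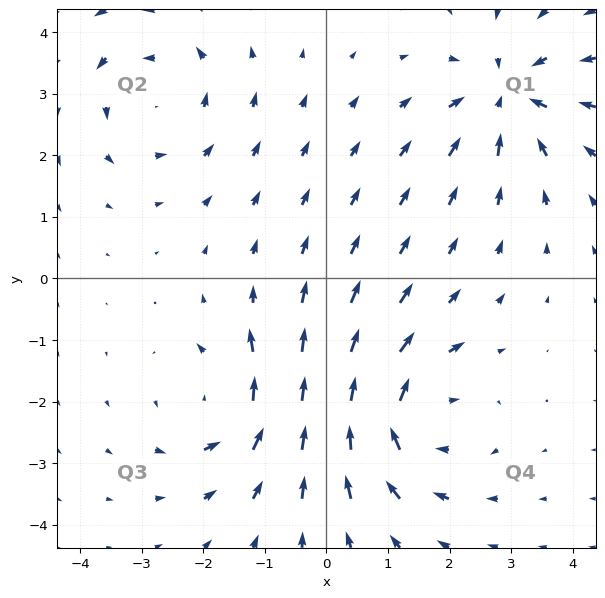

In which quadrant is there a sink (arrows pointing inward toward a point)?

The sink sits at approximately (2.9, 3.0), which lies in quadrant Q1. The divergence there is about -6, negative as expected for a sink.

Q1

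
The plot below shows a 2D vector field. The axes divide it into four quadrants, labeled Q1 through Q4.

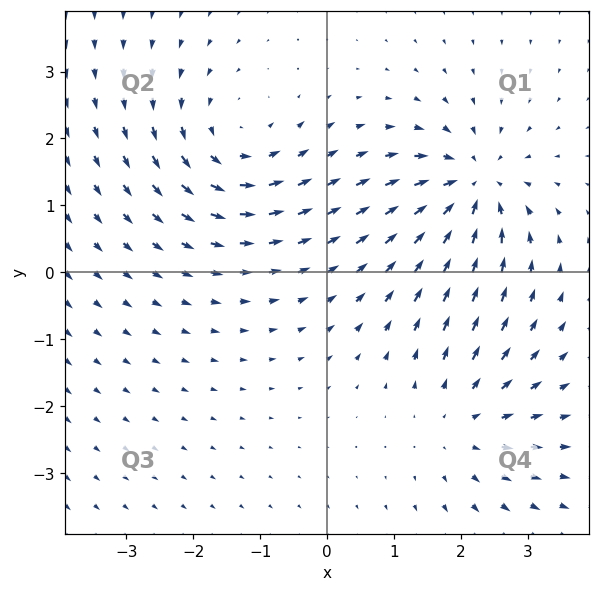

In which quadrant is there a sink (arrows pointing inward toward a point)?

Q1

The sink sits at approximately (2.2, 1.3), which lies in quadrant Q1. The divergence there is about -6, negative as expected for a sink.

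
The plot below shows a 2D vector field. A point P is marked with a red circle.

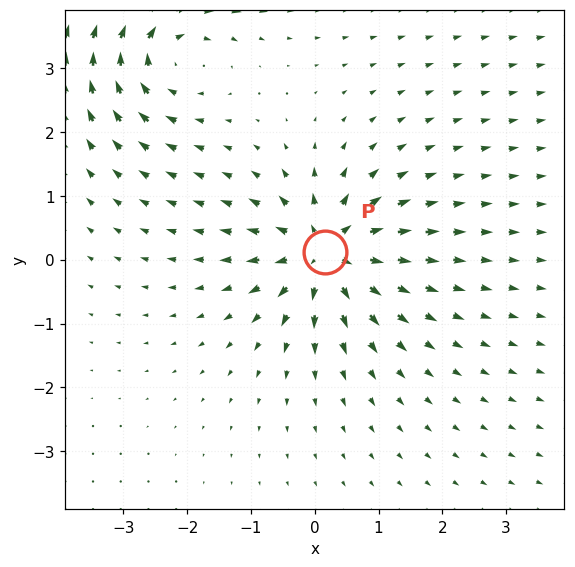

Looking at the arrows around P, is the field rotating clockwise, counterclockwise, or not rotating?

Near P at (0.2, 0.1) the arrows show no circulation. The curl there is ≈0.

not rotating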